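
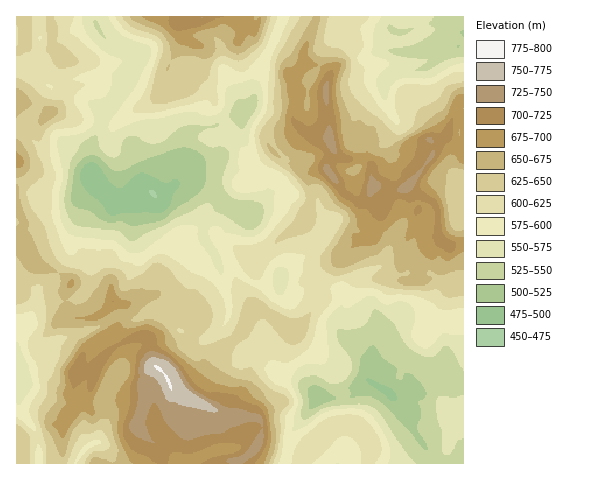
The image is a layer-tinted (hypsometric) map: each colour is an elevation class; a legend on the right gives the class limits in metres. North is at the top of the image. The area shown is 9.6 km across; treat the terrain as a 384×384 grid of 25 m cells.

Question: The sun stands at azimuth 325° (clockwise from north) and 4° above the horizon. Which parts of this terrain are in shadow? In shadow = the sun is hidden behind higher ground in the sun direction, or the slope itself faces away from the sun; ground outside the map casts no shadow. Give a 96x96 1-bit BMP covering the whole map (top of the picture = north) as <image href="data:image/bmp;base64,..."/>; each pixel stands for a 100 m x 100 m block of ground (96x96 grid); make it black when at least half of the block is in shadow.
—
<image width="96" height="96" href="data:image/bmp;base64,Qk2+BAAAAAAAAD4AAAAoAAAAYAAAAGAAAAABAAEAAAAAAIAEAAATCwAAEwsAAAIAAAAAAAAA////AAAAAAA8PgAB/gH/+PgHgAA8PwAg/4B/8PgHgAAYP4AA//gf8PADAAAYP+AAD/8f8AAAAAAYP/AAAf+P8AAAAAAAP/AAAP+H8AAAAAAAP/AAAAAH+AAAAAAAP/AAAAAH/AAAAAAAH/AYAC/3/AAAAAAAH/AYAP/n/gAAAAAADvAYA/AH/gAAAAAABnAIP8AD/gAAAAAAAPAIf4AA/4AAAAAAAPAAeAAAP+AAAAAAHPgAQAAAB/+AAAAADvgAAAAAD//AAADADvwAAAAAH//xAADABnwAAAAAH//wAABABn4AAAAAH/PwAAAAAD8AAAAAP/HgAAAAAD8AAAAAP/DgADwAAB8AAAAAP+DAAPwAAA8AAAYAH+AAAfwAAA8AAAwAH+AAA/wAAAeAAAQAH+gAA/gHAAHgAAAAH/+AAPgD8AB3gcAAH/+AAPgB/gAAA+AAD/8IAHAB/4AAAfAAB/8LACAA/+AAAPAYA/8HgABwP/nAAPg4Af4PkBDwAD/wABA8Af4f///wAB74AAAYAPw////wAA54AAAIAHx///9wBAR4AAAAADz//+cAHgAIAAAAAAn//+EAHgAAAAAAAAf//+AAHgYAAAABgA///+APDAYAAAADwB//f+APAAIAAAAPwB/wAGEfAAAAAAAP4A/4AAceAAAAAAAP4A/+AA8AAAAAAAAH4Af/EG8AAAAAAAAH8AP/AO8AAAAAAAAD8AB/gH8AAAAAAAAB8AB/gDcAAAAAAAAA4AB/gAcAAAAAAAAAAAAPwAAAAAAAAAAAAAADwAAAAAAAAAAAA4AD4AwAAAAAAAAAA4AD4B4AIAAAAAAAA4AD4h4AeAAAAAAAA4gD4x4A/AAAAAAAAZ4B454B/AwAAABwAA8h+Z8D/jwAAAD4AAcA/59n//wAAAH4AEIEfx9///wQAAH4AMAOf79///z8AAAAAeYOP/99//j8AAAAAe4ED/99//n8AAAAA+wAB/95//v4AAAAYcGAA//4f/P4AAAA4APEAf/wP/P45AABwA/EAf/wf/f//wABgA/AAP4g/+Af/4AAAAyAAH4B/+AP/4AAA4AAAD4D/8CH/4AAAY8AAD8D/8PB/4AAAA8AAB8H/8fh/4AAAA+AAA8H/8f//+AAAA+AAAcH/8f///AAAA+AAAcH/8P///8AAA+AAAcD84D///+AAA+AAAMB4AD////AAA+AAAMA4AAf///gAB+AAAOAADgH/9/wAB/AAAEAB7gD/9/4CB/AAAEAD7wA/4/4AB/gAAAAD7gAP7/4AB/gAAAAAggAD//8AB/gAAAAAAAAAf/8AB/CAAAAf4AAAP/+BB/HAAAAf/AAAP/+Bw+PwAAAP/AAAH/+Aw+H8AAAD+AAP///AAeAAADQAAAAP///AADgAADQAAAAH///AYDwAAAAAAA8H///g8D8HAAIAAB+GP3/g+A8PwAYAAH/D/z/gfAAB8AcAAH/H/xfgfAOAeAIYAD/P/5fgPAPAAAIOgB/P/wPgPAfAAAAHwB+A/wPgPA/BgAADwAOAPwHgGAfAAA="/>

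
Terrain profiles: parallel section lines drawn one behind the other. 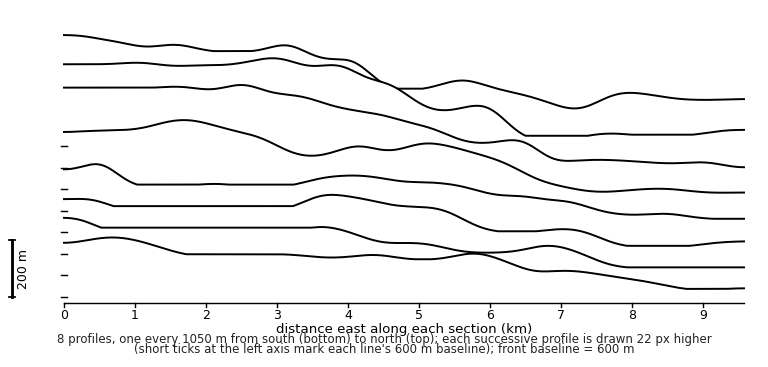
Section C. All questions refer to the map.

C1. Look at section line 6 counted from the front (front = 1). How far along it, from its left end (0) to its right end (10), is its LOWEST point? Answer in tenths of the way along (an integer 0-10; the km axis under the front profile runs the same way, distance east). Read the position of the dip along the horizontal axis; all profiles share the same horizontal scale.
10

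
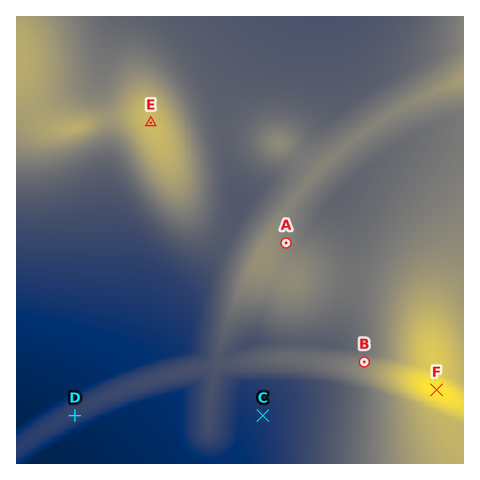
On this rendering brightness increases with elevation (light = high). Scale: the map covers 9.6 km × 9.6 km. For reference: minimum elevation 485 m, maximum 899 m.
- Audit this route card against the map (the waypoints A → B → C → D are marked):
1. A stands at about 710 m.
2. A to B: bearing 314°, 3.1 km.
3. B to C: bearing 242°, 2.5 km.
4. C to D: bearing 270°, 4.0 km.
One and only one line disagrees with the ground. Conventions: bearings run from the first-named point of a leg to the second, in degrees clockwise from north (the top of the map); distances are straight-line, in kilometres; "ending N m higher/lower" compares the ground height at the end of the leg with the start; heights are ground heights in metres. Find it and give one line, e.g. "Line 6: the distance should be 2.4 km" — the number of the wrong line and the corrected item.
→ Line 2: the bearing should be 147°.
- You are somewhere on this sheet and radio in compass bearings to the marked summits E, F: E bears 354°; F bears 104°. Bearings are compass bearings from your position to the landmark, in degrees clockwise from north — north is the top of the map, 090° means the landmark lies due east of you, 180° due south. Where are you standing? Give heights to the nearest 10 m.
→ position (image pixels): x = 172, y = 324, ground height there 540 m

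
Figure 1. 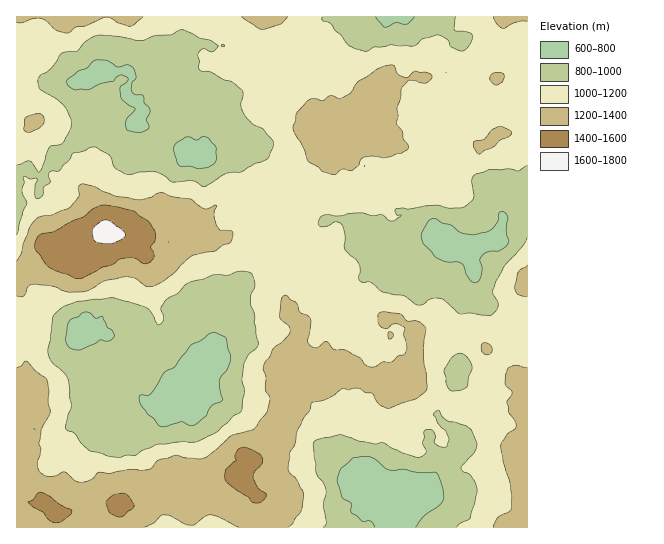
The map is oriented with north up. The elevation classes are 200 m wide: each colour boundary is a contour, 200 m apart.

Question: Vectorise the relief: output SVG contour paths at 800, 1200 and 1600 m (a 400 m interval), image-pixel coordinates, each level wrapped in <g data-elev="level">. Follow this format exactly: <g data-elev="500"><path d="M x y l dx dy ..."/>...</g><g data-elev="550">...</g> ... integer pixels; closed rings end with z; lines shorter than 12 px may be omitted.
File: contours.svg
<g data-elev="800"><path d="M375 527l-4-5-9-1-11-8 0-10-8-5-5-15-1-5 4-9 13-11 16-1 7 3 9 9 5 1 14-1 14 4 16-1 3 2 5 15 0 12-5 5-15 11-7 10"/><path d="M161 427l-14-13-5-7-3-6 1-6 10 0 14-22 11-7 16-21 10-4 10-8 4 0 10 4 1 2 5 19-4 11-8 12 3 20-11 5-5 10-12 9-4 1-9-4-14 4z"/><path d="M78 350l-8-2-4-6 1-16 3-5 15-9 5 1 5 5 7-2 5 11 6 4 1 6-4 4-9-1-7 4z"/><path d="M473 282l-6-7-3-9-3-3-4-1-12-1-10-4-12-14-2-6 1-4 7-12 5-3 8 5 9 2 7 6 5 3 10 1 13-3 8-5 4-6 1-8 4-1 5 6-2 12 3 11-1 2-3 4-6 4-10 1-7 3-2 4 2 8-1 10-3 5z"/><path d="M198 169l-8-3-9 0-4-4-3-15 3-4 9-6 4 0 7 3 5-3 5 0 9 10 1 11-3 5-7 5z"/><path d="M133 132l-6-2-1-8 1-4 8-9-13-10-2-9 1-4 7-5-1-4-6-2-8 7-12 2-15 6-13-1-6-4 1-6 10-8 9-3 8-8 12 0 11 7 8-2 5 1 3 4 2 7-1 2-3 3 0 9 2 3 9 2 1 7 5 4 1 4-4 8 3 7-1 3-6 3z"/><path d="M414 17l-7 7-12-1-10 4-9-10"/></g><g data-elev="1200"><path d="M144 527l10-4 8-8 8 1 15 8 8 1 12-8 5-2 8 2 21 10"/><path d="M288 527l5-3 8-13 3-17-7-14-9-10 2-17 5-10 3-13 7-13 4-6 2-8 15-4 17-11 6 2 9-2 7 4 6 1 8 11 8 4 31-10 8-7 1-4-4-30 3-28-7-7-4-1-8 0-8-7-14-2-6 1-1 2 0 7 4 6 5 1 5-4 3-1 9 3 0 8 3 14-2 5-7 2-6 6-9 0-8 5-4 0-5-2-6-7-12-7-14-2-7-7-3 0-7 6-6-2-4-5 4-18-1-5-11-7-4-9-5-3-3-3-3-1-3 6-2 16 10 9 1 6-8 10-9 7-3 8-6 6-1 6 3 8 0 13 4 9-3 14-13 16-23 7-14 13-14 9-17 0-11-3-17 5-9 10-19-1-20 4-11-1-7 7-9 3-8-1-10-9-10 4-6 0-6-1-4-5-2-8 4-12-2-7 2-13 9-19-2-8 1-12-1-9-2-4-12-8-7-8-2-1-4 5-4 1"/><path d="M527 368l-10-3-4 1-5 3-3 6 0 10 7 8-5 9 1 9 7 10 1 5-1 3-8 5-6 12 2 16 7 21 2 24-3 5-11 5-5 10"/><path d="M484 354l6 0 2-4-2-5-5-2-3 1-1 3 1 4z"/><path d="M388 338l2 1 4-4-4-3-2 1z"/><path d="M17 296l6 0 5-9 3-2 20 1 18 6 14 0 9-3 13-8 21-4 9 1 11 8 7 0 10-5 10-7 8-9 12-10 21-4 9-6 7-2 3-10-2-2-10 0-4-5-3-9 0-6 3-5-2-1-10 4-14-10-18-2-11-5-12 6-15 1-20-3-20-9-13-3-4 3 1 10-9 10-19 8-12 2-6 6-9 19-2 11-5 8"/><path d="M527 265l-9 8-3 14 3 7 9 2"/><path d="M330 174l5 0 8-5 10 1 6-5 2-6 4-2 6-1 15 2 15-4 6-4 2-4-5-7-2-8-6-8 2-8-1-8 4-9 0-9 8-9 17 3 5-4 0-4-5-3-11-1-9 7-8-4-4-8-8 0-8 3-19 12-9 13-8 4-4 0-7-3-8 6-10-3-7 4-10 12-3 16 8 13 8 19 9 5 4 4z"/><path d="M479 154l15-8 7-6 8-3 2-3 0-3-9-4-4 0-7 3-6 9-11 3 0 5z"/><path d="M25 131l5 1 9-4 5-6-1-7-5-1-12 3-2 12z"/><path d="M494 85l4 0 4-3 2-5 0-3-6-2-7 3-1 4z"/><path d="M17 22l5 1 11-4 8-1 5 3 11 9 10 3 8-6 11-1 19-9 5 1 8 5 12 3 4-1 9-8"/><path d="M241 17l21 13 19-6 7-7"/><path d="M493 17l4 7 6 5 15-7 9 0"/></g><g data-elev="1600"><path d="M103 243l11 0 9-5 2-4-4-5-11-8-4-1-4 1-8 6-2 6 2 8z"/></g>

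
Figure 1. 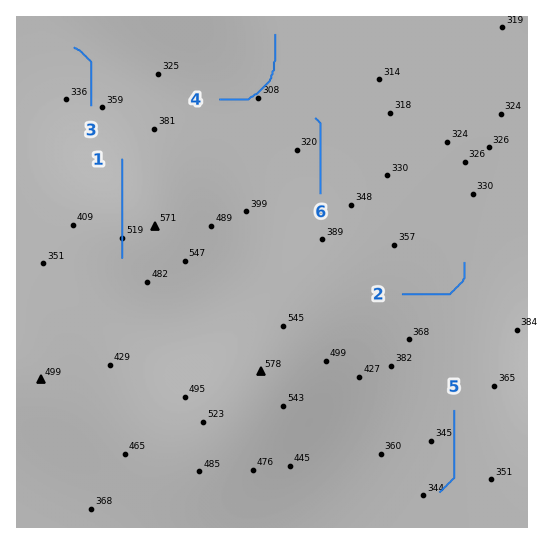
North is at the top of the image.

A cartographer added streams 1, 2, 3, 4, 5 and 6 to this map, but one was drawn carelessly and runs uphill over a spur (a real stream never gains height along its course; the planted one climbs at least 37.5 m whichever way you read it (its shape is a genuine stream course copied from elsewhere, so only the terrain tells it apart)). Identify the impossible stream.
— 1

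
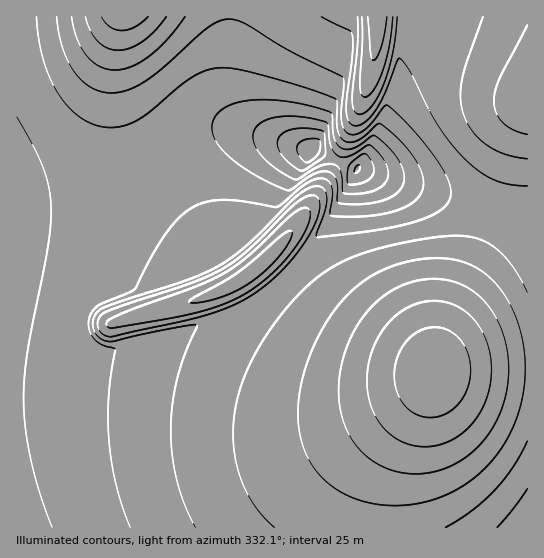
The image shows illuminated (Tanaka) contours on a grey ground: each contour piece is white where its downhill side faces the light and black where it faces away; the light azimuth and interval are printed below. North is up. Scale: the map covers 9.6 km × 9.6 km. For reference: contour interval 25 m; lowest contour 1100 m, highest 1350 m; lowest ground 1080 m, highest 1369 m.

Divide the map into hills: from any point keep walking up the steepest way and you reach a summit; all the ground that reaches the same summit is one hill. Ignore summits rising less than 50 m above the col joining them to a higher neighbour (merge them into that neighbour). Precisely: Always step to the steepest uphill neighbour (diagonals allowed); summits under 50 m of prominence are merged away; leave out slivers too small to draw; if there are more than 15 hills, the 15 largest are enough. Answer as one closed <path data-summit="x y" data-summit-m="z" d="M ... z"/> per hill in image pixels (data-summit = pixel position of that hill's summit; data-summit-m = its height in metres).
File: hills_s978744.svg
<path data-summit="434 371" data-summit-m="1369" d="M358 168l-27 50-38 49-35 32-31 17-37 13-81 23-93-14 1 190 511-1 0-301-22-10z"/><path data-summit="255 269" data-summit-m="1311" d="M239 131l-22 0-20 5-27 13-29 19-27 13-23 8-74 12-1 136 15 4 72 11 12-1 27-10 48-12 37-13 31-17 21-18 24-24 17-23 24-39 12-25-39-19-8 0-38-14z"/><path data-summit="125 17" data-summit-m="1315" d="M229 16l-212 0-1 185 59-8 32-9 34-16 38-24 31-12 29-1 31 6-27-14-7-8-7-12-4-18z"/><path data-summit="527 95" data-summit-m="1319" d="M527 16l-121 0-5 42-9 37-15 39-18 35 147 47 21 9z"/><path data-summit="377 17" data-summit-m="1341" d="M405 16l-175 0-5 69 3 14 5 12 10 12 22 12 44 16 8 0 40 18 20-35 15-39 11-45z"/>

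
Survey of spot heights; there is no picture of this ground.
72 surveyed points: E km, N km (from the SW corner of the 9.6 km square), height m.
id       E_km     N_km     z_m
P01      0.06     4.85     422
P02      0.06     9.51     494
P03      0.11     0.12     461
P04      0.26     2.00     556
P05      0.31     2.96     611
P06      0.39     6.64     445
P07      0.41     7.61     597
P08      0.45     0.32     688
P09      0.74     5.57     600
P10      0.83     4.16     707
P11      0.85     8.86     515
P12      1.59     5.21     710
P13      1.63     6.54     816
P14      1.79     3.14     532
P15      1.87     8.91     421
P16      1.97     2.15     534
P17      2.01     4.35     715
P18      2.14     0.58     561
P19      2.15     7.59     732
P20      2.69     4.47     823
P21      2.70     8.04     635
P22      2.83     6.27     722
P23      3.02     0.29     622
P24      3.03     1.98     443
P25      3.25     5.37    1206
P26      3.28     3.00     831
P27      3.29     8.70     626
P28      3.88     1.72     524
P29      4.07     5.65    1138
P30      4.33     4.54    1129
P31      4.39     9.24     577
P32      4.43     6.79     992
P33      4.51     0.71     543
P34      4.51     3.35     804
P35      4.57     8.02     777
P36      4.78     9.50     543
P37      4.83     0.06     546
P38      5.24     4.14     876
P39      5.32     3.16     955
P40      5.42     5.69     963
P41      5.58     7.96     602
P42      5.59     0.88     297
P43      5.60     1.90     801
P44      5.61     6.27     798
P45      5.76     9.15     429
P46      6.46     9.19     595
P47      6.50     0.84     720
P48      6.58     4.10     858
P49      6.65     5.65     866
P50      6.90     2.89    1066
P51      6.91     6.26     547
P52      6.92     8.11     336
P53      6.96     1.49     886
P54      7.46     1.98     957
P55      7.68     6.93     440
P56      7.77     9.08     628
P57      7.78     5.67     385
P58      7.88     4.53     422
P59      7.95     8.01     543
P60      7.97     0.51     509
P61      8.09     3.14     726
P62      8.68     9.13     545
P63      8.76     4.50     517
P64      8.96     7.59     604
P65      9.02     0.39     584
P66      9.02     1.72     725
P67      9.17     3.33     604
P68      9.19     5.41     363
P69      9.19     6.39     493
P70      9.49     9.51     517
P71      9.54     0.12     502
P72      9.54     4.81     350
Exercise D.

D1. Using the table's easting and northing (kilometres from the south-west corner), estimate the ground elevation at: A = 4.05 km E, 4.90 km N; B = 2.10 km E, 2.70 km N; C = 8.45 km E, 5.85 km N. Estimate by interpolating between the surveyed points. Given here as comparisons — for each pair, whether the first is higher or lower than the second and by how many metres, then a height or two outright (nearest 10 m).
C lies lower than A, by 660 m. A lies higher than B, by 540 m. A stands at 1030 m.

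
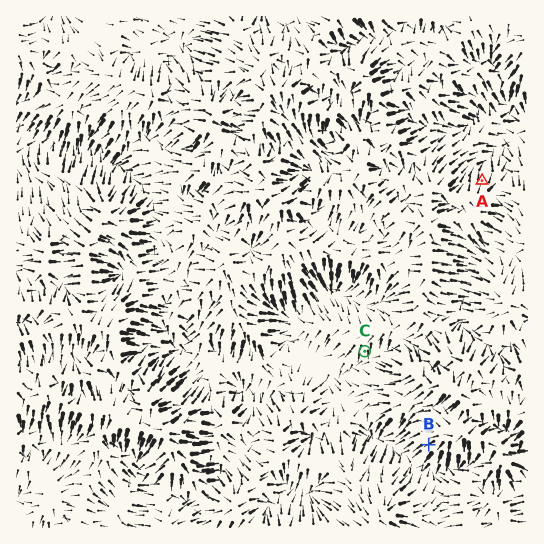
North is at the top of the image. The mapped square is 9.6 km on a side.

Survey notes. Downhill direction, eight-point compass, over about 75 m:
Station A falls N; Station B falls SW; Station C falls S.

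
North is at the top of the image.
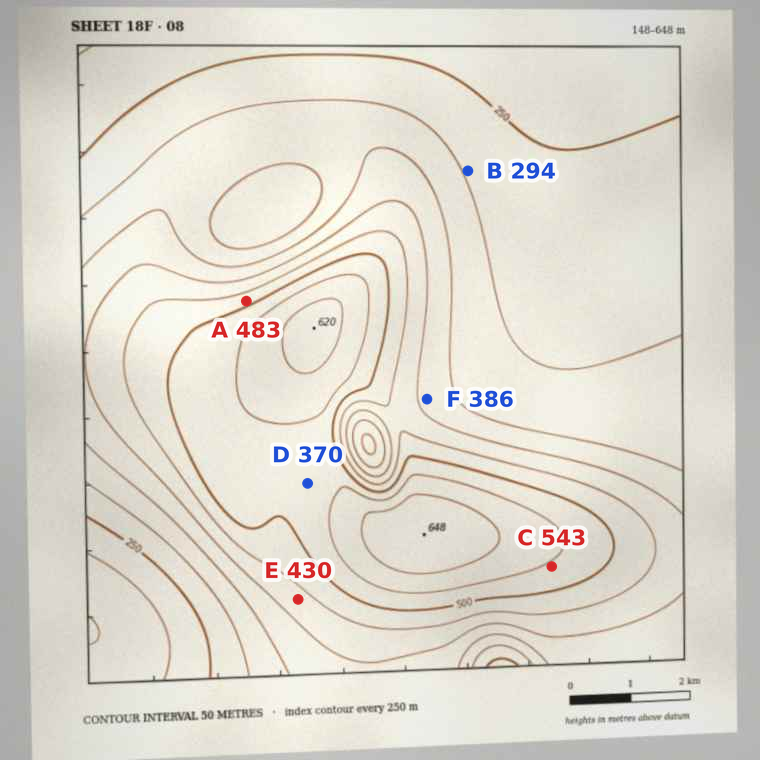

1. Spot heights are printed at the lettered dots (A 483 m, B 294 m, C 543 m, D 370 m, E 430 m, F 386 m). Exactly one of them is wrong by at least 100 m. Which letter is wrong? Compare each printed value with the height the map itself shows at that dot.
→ D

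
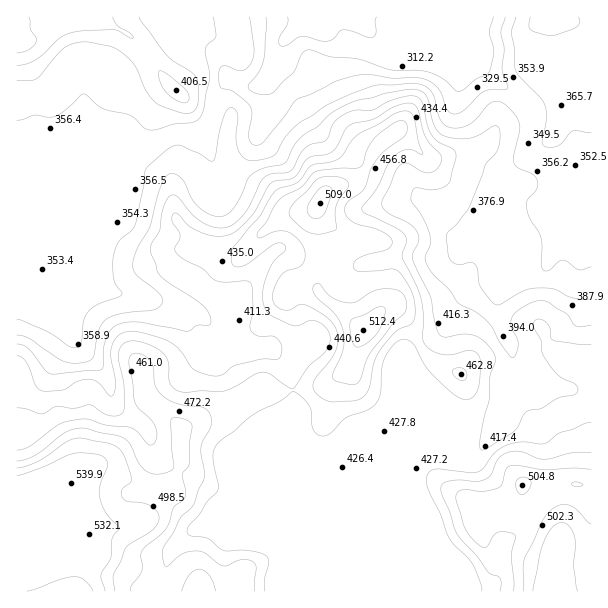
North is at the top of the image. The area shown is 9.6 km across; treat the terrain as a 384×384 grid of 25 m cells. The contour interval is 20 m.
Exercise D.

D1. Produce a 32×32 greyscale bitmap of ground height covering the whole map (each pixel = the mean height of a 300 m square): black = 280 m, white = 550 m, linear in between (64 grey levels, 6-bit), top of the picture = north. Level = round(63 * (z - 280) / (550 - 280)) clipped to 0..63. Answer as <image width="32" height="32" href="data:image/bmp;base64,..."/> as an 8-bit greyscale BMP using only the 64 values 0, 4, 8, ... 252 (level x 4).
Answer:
<image width="32" height="32" href="data:image/bmp;base64,Qk02CAAAAAAAADYEAAAoAAAAIAAAACAAAAABAAgAAAAAAAAEAAATCwAAEwsAAAABAAAAAAAAAAAAAAEBAQACAgIAAwMDAAQEBAAFBQUABgYGAAcHBwAICAgACQkJAAoKCgALCwsADAwMAA0NDQAODg4ADw8PABAQEAAREREAEhISABMTEwAUFBQAFRUVABYWFgAXFxcAGBgYABkZGQAaGhoAGxsbABwcHAAdHR0AHh4eAB8fHwAgICAAISEhACIiIgAjIyMAJCQkACUlJQAmJiYAJycnACgoKAApKSkAKioqACsrKwAsLCwALS0tAC4uLgAvLy8AMDAwADExMQAyMjIAMzMzADQ0NAA1NTUANjY2ADc3NwA4ODgAOTk5ADo6OgA7OzsAPDw8AD09PQA+Pj4APz8/AEBAQABBQUEAQkJCAENDQwBEREQARUVFAEZGRgBHR0cASEhIAElJSQBKSkoAS0tLAExMTABNTU0ATk5OAE9PTwBQUFAAUVFRAFJSUgBTU1MAVFRUAFVVVQBWVlYAV1dXAFhYWABZWVkAWlpaAFtbWwBcXFwAXV1dAF5eXgBfX18AYGBgAGFhYQBiYmIAY2NjAGRkZABlZWUAZmZmAGdnZwBoaGgAaWlpAGpqagBra2sAbGxsAG1tbQBubm4Ab29vAHBwcABxcXEAcnJyAHNzcwB0dHQAdXV1AHZ2dgB3d3cAeHh4AHl5eQB6enoAe3t7AHx8fAB9fX0Afn5+AH9/fwCAgIAAgYGBAIKCggCDg4MAhISEAIWFhQCGhoYAh4eHAIiIiACJiYkAioqKAIuLiwCMjIwAjY2NAI6OjgCPj48AkJCQAJGRkQCSkpIAk5OTAJSUlACVlZUAlpaWAJeXlwCYmJgAmZmZAJqamgCbm5sAnJycAJ2dnQCenp4An5+fAKCgoAChoaEAoqKiAKOjowCkpKQApaWlAKampgCnp6cAqKioAKmpqQCqqqoAq6urAKysrACtra0Arq6uAK+vrwCwsLAAsbGxALKysgCzs7MAtLS0ALW1tQC2trYAt7e3ALi4uAC5ubkAurq6ALu7uwC8vLwAvb29AL6+vgC/v78AwMDAAMHBwQDCwsIAw8PDAMTExADFxcUAxsbGAMfHxwDIyMgAycnJAMrKygDLy8sAzMzMAM3NzQDOzs4Az8/PANDQ0ADR0dEA0tLSANPT0wDU1NQA1dXVANbW1gDX19cA2NjYANnZ2QDa2toA29vbANzc3ADd3d0A3t7eAN/f3wDg4OAA4eHhAOLi4gDj4+MA5OTkAOXl5QDm5uYA5+fnAOjo6ADp6ekA6urqAOvr6wDs7OwA7e3tAO7u7gDv7+8A8PDwAPHx8QDy8vIA8/PzAPT09AD19fUA9vb2APf39wD4+PgA+fn5APr6+gD7+/sA/Pz8AP39/QD+/v4A////APDw9PTozLywsLzAtLSgjIiIiIiIiIiIjIyQpLjY7Ojc6Ojs7OjUwLSotLSorKCMiIiIiIiIiIiIiJysuNTs6Njs7Ojo6NzIuKSgoJSQkIyIiIiIiIiIiIiYsLi4zOjs2PDw7Ozo4NzQtJiQiIiIiIiIiIiIiIiIkKzAwLzE2OTU7Ozs7OTY1NDAqJSMiIiIiIiIiIiIiIiYtMjIxMTM1Mzs8PDs5NDMyMS4oJCIiIiIiIiIiIiIjKS4vMDIzMTMzODs7PDo2My8vLikkIiIiIiIiIiIiIiQnJycrMDIwMTEuMjc5ODYwLC4vKSQiIiIiIiIiIiIiIiMiIiYsKyorKykrMDMyMCwqLi8qJSQiIiIkJCIiIiIiIyMiICMkJScoJycpKyooKSouLiwoJiMiIiYnJCMjIiIiIyIfHyEiJCUkJCQlJCMpLCspKSgoJyUkJyopJyQjIiIkJCAeICAhIiIgHyEhISorJiQkJCYoJyUqLS4rJCIjJSgmHxwdHyAhIRwaGhsiKyolIR8gISMiIycsMS0lIiQnKSchHR4gIiEdGBQTGSIoJiMfHh4eHyAiIygxMSgkJSQkJCAcHyEiIRUTEhIXHiAfHRwcHR8hIiQjJzI1MCkmISAgHBwfIR8dEhEREhQXGBgZGhwdHyMnKSgtMTMzLycfHRwZGx4fHBoSERESEhMUFhkcHh4eJCssLi4tLzAuJR4bGRYXGRoYFhERERISExYaHB4gIiIjKSstLSsrLCohHBkYFRUVFBQTERERERITFxweISMkJiUmKSstKyopJR4ZFxcVFRQSEhIRERERERIVGx8iIiImKScpLS0uLSsmHxkWFRUVFBIREhERERERERMYHyAcGh8nLC4yMCspJiIdGRcWFRQTEhEREREREREREhYdGxYWGSEqLzQyKiUgHRwaGRcVFBMSERARERERERESFBkXFBQXHSQoMDIuKSIdHBwbGBUUExIREBERERERERITFhUUFBUXGh4nKioqJiAhIBsYFhQSERERERERERERERETExIUEhATGR4hJioqJSUgGxkYFBESEhISEhERERESEhIREBMRDRAUGB0iJioqIhgVFhgVERMTExMTExISEhMVFhYSEhEMDBATGB0eIicfEw8SFRQQExQUFBUUExMVFhcbHBMQDgoKDQ8RFBcZHBoQCw0REBETFRYYFxUTFBYXGhwZFA0MCQgLDQ4ODw8PDwoICQsQExQVFh0aFhQVFxgbGBYTEBALBggMCwoJBwcHBgYHChEVFRUVIR8aFxgZGxkVFRMSEQwGBgYGBgUFBgYHBwcKEhYWFhYhHx4dHRwaFhMUFBIQDAcDAgMEBAUGBggHBgoSFxkZFw="/>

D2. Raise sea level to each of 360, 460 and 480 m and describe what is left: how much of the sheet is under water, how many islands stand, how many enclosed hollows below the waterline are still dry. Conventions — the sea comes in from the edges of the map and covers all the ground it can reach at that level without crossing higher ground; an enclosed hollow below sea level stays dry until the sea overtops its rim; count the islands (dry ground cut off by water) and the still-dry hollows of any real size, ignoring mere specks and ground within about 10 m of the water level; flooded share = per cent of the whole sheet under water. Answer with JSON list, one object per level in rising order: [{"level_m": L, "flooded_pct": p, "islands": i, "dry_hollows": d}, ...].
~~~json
[{"level_m": 360, "flooded_pct": 20, "islands": 0, "dry_hollows": 0}, {"level_m": 460, "flooded_pct": 79, "islands": 1, "dry_hollows": 0}, {"level_m": 480, "flooded_pct": 88, "islands": 2, "dry_hollows": 0}]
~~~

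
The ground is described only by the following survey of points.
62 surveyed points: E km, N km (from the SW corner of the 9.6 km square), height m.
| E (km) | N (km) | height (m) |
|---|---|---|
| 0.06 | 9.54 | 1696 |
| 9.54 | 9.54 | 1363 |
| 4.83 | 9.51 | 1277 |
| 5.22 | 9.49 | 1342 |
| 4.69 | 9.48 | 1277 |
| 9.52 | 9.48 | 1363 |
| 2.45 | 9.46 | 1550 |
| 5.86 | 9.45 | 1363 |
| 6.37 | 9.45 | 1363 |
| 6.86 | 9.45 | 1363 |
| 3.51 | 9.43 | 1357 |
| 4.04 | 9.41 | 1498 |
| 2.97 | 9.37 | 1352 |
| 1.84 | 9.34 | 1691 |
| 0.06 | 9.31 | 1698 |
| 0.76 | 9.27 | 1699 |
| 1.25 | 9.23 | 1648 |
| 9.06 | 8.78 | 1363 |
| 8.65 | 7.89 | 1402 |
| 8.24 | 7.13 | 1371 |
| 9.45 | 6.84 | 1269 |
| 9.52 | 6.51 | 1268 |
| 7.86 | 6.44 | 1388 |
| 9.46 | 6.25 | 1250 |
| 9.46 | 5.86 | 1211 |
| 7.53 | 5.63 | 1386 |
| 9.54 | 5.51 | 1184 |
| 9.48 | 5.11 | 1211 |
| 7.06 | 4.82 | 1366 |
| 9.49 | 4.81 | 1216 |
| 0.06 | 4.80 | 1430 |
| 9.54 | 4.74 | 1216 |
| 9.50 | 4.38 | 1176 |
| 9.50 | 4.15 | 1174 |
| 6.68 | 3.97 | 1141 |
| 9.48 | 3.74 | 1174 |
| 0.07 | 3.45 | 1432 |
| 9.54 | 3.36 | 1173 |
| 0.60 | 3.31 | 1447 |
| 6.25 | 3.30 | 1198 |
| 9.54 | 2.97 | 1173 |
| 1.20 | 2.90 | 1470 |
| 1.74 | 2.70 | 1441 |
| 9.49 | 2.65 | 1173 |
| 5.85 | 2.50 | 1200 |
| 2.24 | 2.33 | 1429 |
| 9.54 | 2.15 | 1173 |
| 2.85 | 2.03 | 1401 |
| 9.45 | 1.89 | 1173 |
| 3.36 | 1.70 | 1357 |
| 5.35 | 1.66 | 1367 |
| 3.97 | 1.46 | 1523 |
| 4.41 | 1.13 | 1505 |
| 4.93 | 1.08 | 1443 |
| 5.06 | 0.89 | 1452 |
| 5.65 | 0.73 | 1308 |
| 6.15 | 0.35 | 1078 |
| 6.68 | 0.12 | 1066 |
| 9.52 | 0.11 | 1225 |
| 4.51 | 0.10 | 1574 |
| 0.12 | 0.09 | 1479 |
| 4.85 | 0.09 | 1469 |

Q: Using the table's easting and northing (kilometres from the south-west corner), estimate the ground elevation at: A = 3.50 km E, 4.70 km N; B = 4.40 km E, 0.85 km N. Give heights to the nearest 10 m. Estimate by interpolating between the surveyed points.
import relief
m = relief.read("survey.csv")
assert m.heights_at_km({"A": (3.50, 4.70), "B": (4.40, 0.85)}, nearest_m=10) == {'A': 1430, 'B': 1530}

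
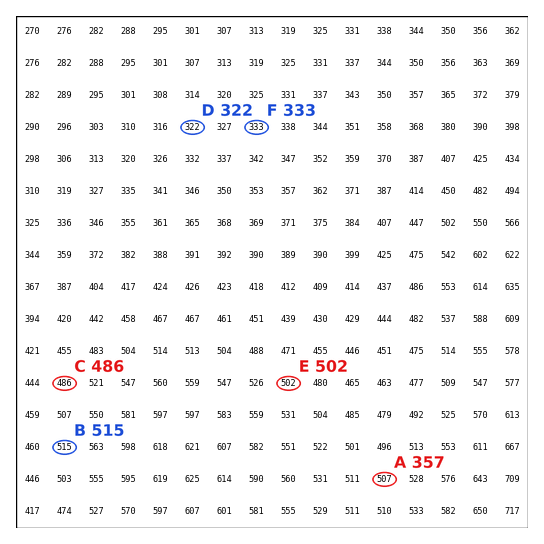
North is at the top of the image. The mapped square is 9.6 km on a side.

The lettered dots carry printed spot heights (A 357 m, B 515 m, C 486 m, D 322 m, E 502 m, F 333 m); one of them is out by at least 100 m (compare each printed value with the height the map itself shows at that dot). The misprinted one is A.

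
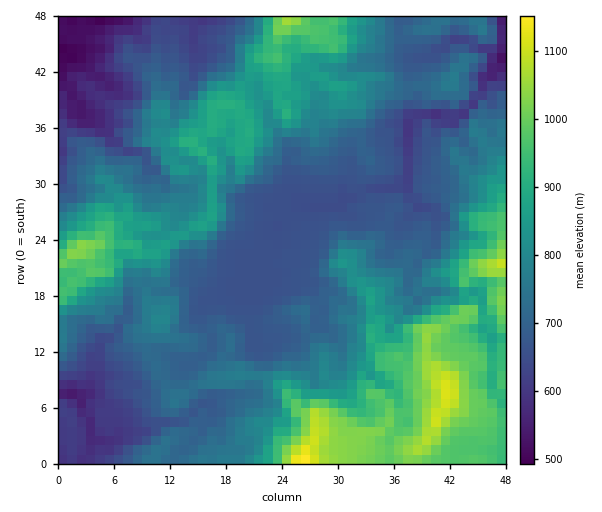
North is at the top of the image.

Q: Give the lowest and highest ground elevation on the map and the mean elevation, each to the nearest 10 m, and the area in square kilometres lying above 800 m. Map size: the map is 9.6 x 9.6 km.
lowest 480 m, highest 1170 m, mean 770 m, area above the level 31.6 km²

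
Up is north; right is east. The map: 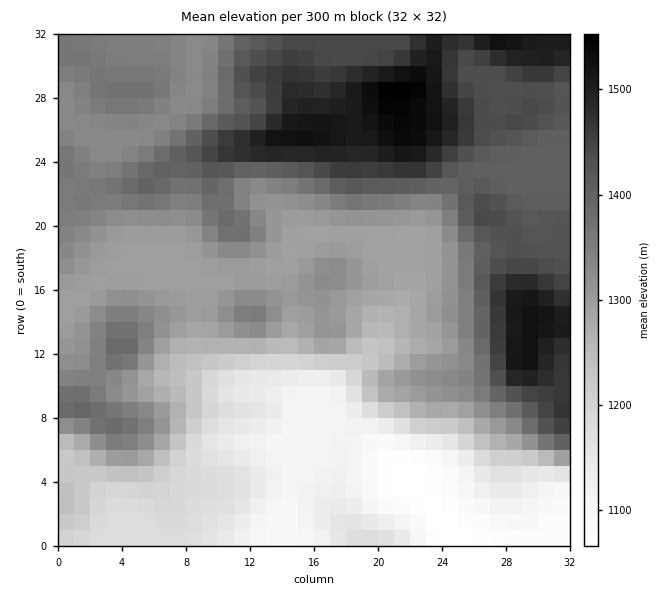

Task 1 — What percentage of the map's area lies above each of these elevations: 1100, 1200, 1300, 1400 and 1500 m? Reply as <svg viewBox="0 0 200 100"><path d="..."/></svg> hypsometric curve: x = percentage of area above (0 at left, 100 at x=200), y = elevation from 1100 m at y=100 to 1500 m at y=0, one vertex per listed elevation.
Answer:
<svg viewBox="0 0 200 100"><path d="M189 100l-34-25-38-25-60-25-44-25"/></svg>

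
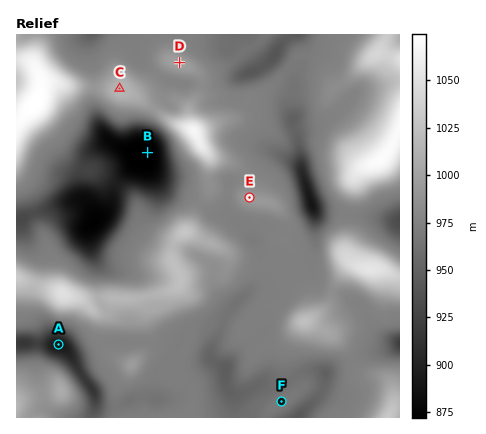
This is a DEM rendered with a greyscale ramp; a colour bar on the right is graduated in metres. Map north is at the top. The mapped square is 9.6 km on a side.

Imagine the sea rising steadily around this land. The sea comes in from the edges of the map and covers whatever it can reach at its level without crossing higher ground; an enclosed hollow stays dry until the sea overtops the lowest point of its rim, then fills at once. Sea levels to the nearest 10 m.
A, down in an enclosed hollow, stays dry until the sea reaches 920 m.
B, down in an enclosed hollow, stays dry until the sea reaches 930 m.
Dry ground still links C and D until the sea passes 980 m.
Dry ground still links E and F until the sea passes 960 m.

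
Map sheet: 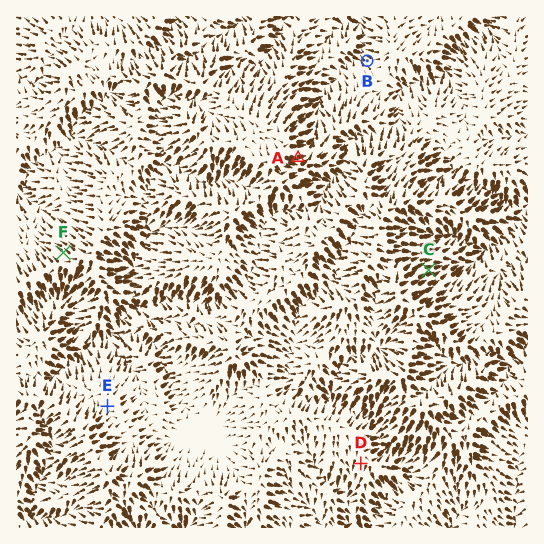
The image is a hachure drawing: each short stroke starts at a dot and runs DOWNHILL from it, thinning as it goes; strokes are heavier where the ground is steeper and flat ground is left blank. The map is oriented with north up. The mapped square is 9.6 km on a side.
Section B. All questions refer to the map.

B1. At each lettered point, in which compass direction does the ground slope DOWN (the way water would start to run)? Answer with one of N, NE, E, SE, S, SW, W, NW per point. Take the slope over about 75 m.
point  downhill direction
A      E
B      NW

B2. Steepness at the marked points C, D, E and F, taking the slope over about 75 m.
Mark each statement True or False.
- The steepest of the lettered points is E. False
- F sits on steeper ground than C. True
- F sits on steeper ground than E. True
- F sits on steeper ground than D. True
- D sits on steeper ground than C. False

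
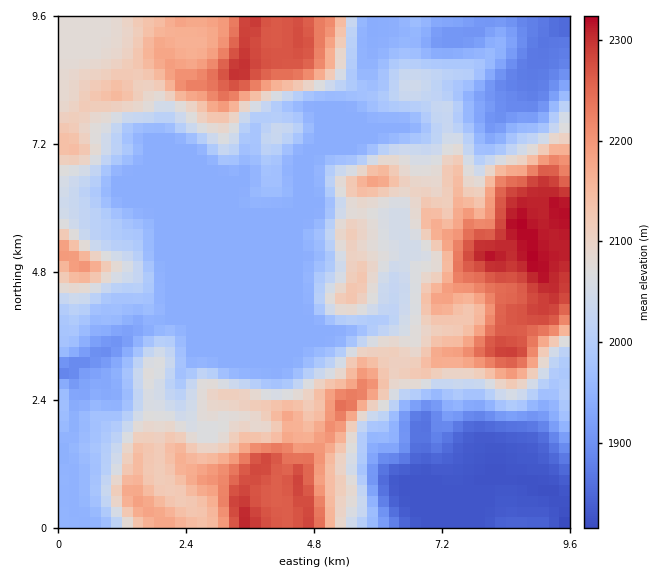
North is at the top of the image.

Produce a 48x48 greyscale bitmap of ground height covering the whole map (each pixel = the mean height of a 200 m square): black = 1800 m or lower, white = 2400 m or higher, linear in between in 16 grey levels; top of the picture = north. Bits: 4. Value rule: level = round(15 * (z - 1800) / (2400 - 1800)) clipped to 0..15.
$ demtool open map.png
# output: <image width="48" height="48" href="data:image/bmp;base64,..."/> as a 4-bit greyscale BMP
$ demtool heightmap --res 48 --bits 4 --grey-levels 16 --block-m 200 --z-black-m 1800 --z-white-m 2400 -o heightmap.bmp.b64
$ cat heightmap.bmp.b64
<image width="48" height="48" href="data:image/bmp;base64,Qk32BAAAAAAAAHYAAAAoAAAAMAAAADAAAAABAAQAAAAAAIAEAAATCwAAEwsAABAAAAAAAAAAAAAAABEREQAiIiIAMzMzAERERABVVVUAZmZmAHd3dwCIiIgAmZmZAKqqqgC7u7sAzMzMAN3d3QDu7u4A////AERERXiZmZiazczMzLl2VDIREREREREREEREVompmIiazczMzLl3ZDEREREREREREUREZ5qZiIibzMzMzLmHZCEREREREREREURFaJmYiJmrzMy8zKmHYyEREREREREREUREZ5mIiZqqvMy8y6mHUxEREREREREREUREVomIiZqqvMzLy6l2UyEREREREREREUREVomImZmZq8zLu6mGUyIhEREREREREkRFVniImYh4mqu7qqmHVDMhEhERERERIkREVXiIiHd3iIiZmaqXVEQyIiERERERI0REVWd3d2d3d3eJmZqoZVQyIiIRESIiNERERFZ3dmd3d3iZmJq5dlQyIjMiIzMzRENEREZmZmd3iIiJiIq7mHVDM0QzRFVDRUM0M0ZmZWd4iHdneJq7uoZVREVEVmZURTMzNEZ2VWd2ZlVFZ4iauod3dmZmd4dlVSIzNEZ3ZFVURERERWZ5qYiIiHd4iamGVTIjM0VnZERERERERFVomYiImZmqu7unVUMyIzRmZERERERERERWiIiHiaqrzMyoZURDMzRFVERERERERERFZnd3iJmbzMy5h1VEMzNERERERERERERERVZneIiavMy7qVVURENERERERERERERVVVVniIiJq8zMylVURERERERERERERFZ3dmVniZmJq8zMy2ZlVEVERERERERERFeIh2Zniqmau7zMzHd3ZVVURERERERERFZ4h2Zniaqru7zN3ImYdmZURERERERERFVoh2ZneJu7zMzd3Jqph2ZUREREREREREVoh3Znd5vM3c3d3aqYdmVEREREREREREVod3ZmZ5vN3d3d3ah2VVVEREREREREREV4d3ZmeKvM3d3d3YdlVVVEREREREREREZ4d3Zniaq8zN3d3XZlVUREREREREREREV4d2ZnmZm6rN3d3WZlVERERERERERERERnd2ZnmYmprN3d3WZVRERERERERERERERnd3d3iImYrN3d3WZVREREREREREREREV4mIh4h4mIq8zd3GZlREREREREREREREV4mpiHd4l3m7vMy3dmVEREREREREREREVmeZh3d4h2eZm8u4h2VUREREREREVUREREVnd2Z4hlZ3iaqomHZVRERERWVFVURERERFZmZndkRVZ4mYiHZUREREVnZVZlVERERERFVWZUNEVWeIh3dlRERWd3dVVmVERERERERWVDM0RFZ4iHdmZlVniIdlVVVEREREREVmVDMjMzVniIiHd2Z3ial2ZURERERFVVVmVDMiIjRXeImYh3iZqrupdmVURERFVmZVVDMiIiNHeIiYiImru7y7qZh3ZVRFVmZVVDMiIiI3d4iIiJqqq8zMu7uphlREVmZVVUMyIiI3d3eIiZqpqrzMzMy6l1REVVVVVVQyIiInd3d4iZmZmrzMzMzLl1REREQzRERDIiInd3d3iZmZmavMzMzLqFREREMzMzRDIiInd3d3iJmZmavMzMzLqFQ0REQzMzMzIiEXd3d4iJmpmqvMzMzLqWQ0REQzMzMzIiEQ=="/>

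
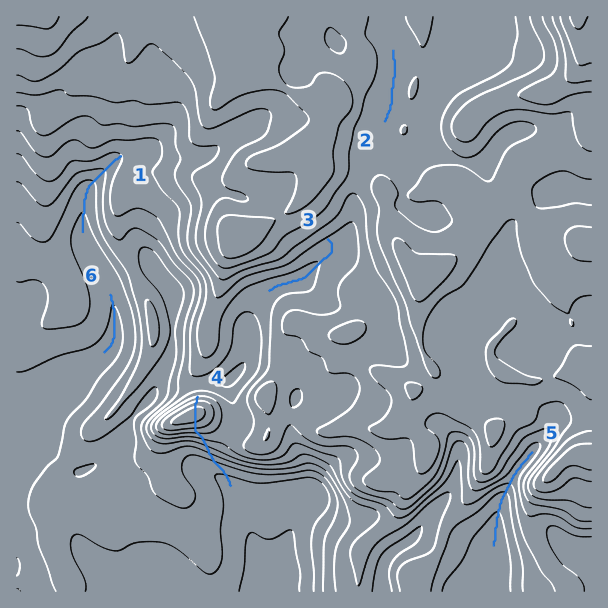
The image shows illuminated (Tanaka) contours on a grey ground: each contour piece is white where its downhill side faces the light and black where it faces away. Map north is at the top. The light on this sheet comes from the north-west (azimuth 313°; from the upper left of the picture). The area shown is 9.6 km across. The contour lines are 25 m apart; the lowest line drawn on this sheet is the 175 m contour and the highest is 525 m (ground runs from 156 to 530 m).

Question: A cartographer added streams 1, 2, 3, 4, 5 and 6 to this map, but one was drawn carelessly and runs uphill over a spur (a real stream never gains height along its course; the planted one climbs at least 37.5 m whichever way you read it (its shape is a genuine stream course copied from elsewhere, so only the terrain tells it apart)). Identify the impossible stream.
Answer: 4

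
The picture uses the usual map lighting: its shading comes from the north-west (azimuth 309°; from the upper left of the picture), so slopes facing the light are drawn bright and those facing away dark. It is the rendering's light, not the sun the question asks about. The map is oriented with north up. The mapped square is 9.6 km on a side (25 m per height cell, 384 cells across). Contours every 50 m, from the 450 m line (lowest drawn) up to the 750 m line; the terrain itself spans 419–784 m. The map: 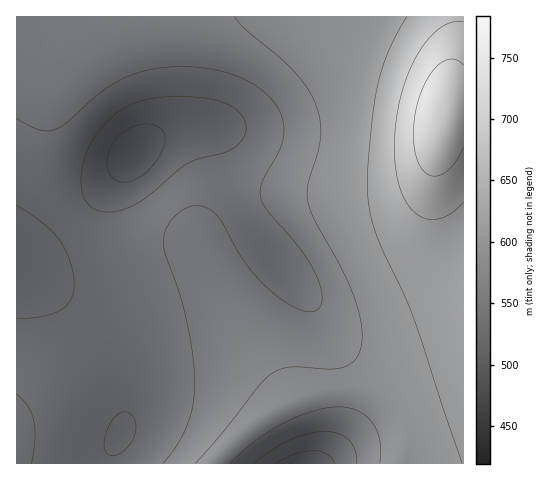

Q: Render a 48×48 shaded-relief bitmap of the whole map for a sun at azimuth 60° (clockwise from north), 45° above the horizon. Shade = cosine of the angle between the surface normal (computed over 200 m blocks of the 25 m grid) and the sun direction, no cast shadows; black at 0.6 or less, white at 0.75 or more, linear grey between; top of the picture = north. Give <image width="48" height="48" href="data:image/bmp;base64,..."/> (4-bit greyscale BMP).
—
<image width="48" height="48" href="data:image/bmp;base64,Qk32BAAAAAAAAHYAAAAoAAAAMAAAADAAAAABAAQAAAAAAIAEAAATCwAAEwsAABAAAAAAAAAAAAAAABEREQAiIiIAMzMzAERERABVVVUAZmZmAHd3dwCIiIgAmZmZAKqqqgC7u7sAzMzMAN3d3QDu7u4A////AN3d3dzLuqmIiImrzdy6mHZUMzRWiZmZmc3d3dzMuqmYiIiau8u6mHZlRERWiZmZmd3d3dzMu6mYiIiJq7u6qYdlVEVWeZmZmd3d3dzMuqmYiIiJmqu6qYd2VVVniZmZmd3d3dzMuqmYiIiJmaq7qpiHZmZniZmZmd3d3czMuqmYiIiImaqruqmYh3d4mZmZmd3d3czLuqmYiIiImaqru7qpmYiJmZmZmd3d3MzLuqmYiIiImaqru7u7qqqZmZmZmd3czMzLuqmYiIiImZqru7u7u6qpmZmZmdzMzMzLuqmYiIiImaqru7zMu7qZmZmZmczMzMy7uqmZiIiJmaqru8zMu6qZmJmZmczMzMu7qqmZiIiJmaq7vMzMuqmYiImZmczMzLu7qqmZiIiZmqq7zMzMupiIiImZmczMy7u6qpmZiImZmqu8zd3LqYiIiImZmczLu7uqqpmZmZmZqqvM3d3LmHd3iImZmcu7u7qqqZmZmZmZqrvN3u25h3d3iImZmbu7u6qqqZmZmZmaq7ze7tyodmZ3iJmZmbu7qqqqmZmZmZmaq83e/tuGZWZ3iJmZmbuqqqqZmZmZmZmqu83v/rllVWd4iJmZmqqqqqmZmZmZmZqrvN7/7JZURWd4iJmZqqqqqZmZmZmZmZqrzN7+2nVEVmd4iJmaqqqpmZmZmZmZmaq7ze7tuFREVneIiJmaqqmZmZmZmZmZmaq8ze7blkNFZ3eIiImaqpmZmZmqmZmZmqu83e3JdURWZ3iIiImaqpmZmaqqqpmZqqvM3dyoZEVWd4iHd4iaq5mZmqu7uqqZqrvM3cuXVVZneIiHd3iaq5mZqrzMy6qqqrvMzLqGZmZ3iIh3Zniau5mZq83d3LqpqrzMy6mHZneIiIh2Zmeau5maq97u7bqZqrzMy6mHd3iIiYh2VWeKvJmavN7//bqZmrzMy6mIiIiImYh2VVeKvJmavO///sqYmrzMy6mYiIiJmYhlRFaKzJmavO///sqIirzMy6mYiIiJmYdlREaKzZmavO///bmHiavMu6mYiIiImIdlM0aKzZmqvN//7bl3iavLuqmIiIiIiIdkM0aKzZmqvN7u7Kh3iau7qpiHd3eIiIdkM0aKzZmqvM3t26h3eJqqqYh3d3d4iIdkM0aKzZmqu8zdy5h3eJmpmHdmZmd4iIdlM0aKzZqqq7zMupiHiImYh3ZmZmd4iIh1Q0aKzaqqq7vLupmIiIiIdmZVVmd4iIh2Q0aKzaqqq7u7uqmIiIh3ZmVVZmd4iZh2VEaKzaqqqru7uqmYiId3ZmVWZneImZmHVFaKzaqqqru7uqmZiId3ZmZmd3iJmZmHZVaKzaqqqqu7qqqZmIh3d3d3eIiZmamYdmaKzaqqqqqqqqqZmYiId3d4iJmZqqqYd2eKzaqqqqqqqqqpmZiIiIiImZmaqqqph3eKzaqqqqqqqqqqmZmZmZmZmZqqqqqpmIiazaqqqqqqqqqqqpmZmZmZqqqqqqqqmYiazKqqqqqqqqqqqqmZmZqqqqqqqqqqqZmazA=="/>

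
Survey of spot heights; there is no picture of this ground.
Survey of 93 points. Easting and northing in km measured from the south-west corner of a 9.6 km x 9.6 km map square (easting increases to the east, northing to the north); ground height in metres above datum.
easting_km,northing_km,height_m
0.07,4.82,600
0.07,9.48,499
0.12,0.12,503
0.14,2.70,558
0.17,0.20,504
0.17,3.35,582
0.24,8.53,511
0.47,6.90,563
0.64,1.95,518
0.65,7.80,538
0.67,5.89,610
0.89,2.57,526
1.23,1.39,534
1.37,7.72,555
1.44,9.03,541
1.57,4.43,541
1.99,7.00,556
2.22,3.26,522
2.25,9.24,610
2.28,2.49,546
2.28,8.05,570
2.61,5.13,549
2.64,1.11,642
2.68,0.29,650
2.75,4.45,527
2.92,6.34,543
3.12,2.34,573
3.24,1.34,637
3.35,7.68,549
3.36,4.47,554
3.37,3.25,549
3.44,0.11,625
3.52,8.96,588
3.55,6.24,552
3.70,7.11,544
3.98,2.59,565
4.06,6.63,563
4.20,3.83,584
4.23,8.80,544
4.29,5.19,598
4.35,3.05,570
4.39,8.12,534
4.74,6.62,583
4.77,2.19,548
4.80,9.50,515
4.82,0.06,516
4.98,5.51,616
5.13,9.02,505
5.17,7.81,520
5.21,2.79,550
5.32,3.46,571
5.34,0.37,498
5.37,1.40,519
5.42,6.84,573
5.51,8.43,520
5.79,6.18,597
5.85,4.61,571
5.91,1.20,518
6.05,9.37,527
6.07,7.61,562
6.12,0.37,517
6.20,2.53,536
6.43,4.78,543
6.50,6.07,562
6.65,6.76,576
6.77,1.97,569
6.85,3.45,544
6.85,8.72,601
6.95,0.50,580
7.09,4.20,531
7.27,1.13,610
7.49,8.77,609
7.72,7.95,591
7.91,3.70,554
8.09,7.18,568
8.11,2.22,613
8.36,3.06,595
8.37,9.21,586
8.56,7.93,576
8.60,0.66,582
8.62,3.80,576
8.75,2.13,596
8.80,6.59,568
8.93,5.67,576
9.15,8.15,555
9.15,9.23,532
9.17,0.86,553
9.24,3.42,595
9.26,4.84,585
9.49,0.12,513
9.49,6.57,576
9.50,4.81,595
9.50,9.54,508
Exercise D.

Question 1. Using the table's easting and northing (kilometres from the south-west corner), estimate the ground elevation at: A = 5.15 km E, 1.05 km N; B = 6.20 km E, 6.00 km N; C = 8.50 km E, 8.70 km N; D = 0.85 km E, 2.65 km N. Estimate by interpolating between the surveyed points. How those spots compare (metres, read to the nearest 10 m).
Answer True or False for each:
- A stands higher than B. False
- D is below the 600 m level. True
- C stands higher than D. True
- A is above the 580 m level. False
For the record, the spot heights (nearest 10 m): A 520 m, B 580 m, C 580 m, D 530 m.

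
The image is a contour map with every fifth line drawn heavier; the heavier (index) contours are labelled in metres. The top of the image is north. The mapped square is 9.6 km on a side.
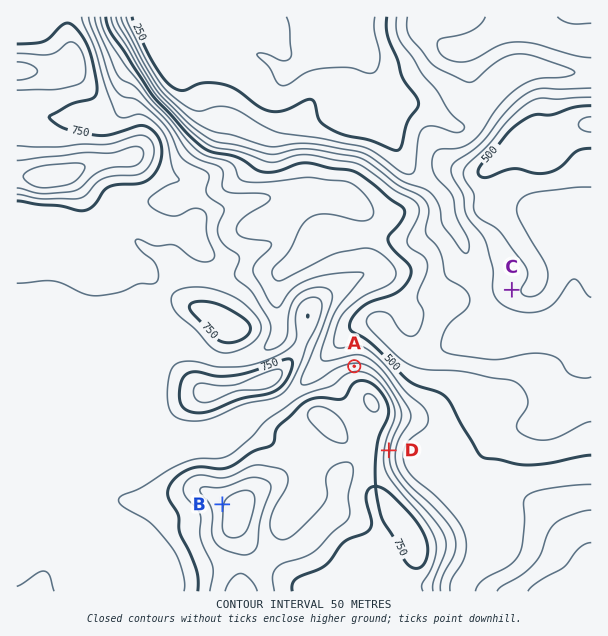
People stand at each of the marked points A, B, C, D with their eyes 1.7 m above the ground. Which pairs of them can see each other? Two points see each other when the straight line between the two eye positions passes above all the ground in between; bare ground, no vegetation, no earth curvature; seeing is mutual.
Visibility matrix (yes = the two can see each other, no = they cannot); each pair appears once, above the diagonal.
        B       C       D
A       no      yes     no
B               no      no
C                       yes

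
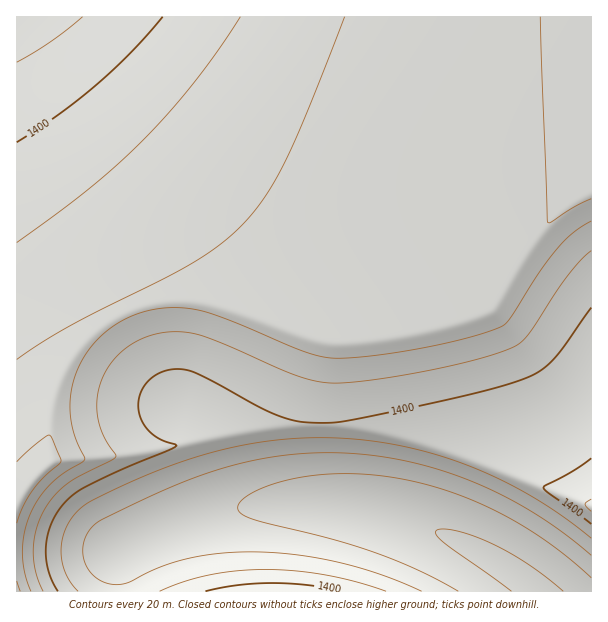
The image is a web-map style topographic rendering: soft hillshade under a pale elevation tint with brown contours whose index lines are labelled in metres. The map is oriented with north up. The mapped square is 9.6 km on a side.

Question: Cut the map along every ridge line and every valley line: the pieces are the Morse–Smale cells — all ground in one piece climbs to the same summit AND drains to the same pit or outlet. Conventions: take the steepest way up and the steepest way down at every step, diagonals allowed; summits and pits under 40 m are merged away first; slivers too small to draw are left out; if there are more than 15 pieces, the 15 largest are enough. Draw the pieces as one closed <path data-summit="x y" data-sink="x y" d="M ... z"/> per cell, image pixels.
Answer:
<path data-summit="17 504" data-sink="17 17" d="M591 16l-574 0-1 485 3-1 13-21 18-17-1-48 7-28 12-24 8-11 23-23 27-16 35-11 42 0 30 7 78 29 21 5 13 0 71-11 36-9 37-14 9-9 22-41 24-33 17-17 31-19z"/><path data-summit="17 504" data-sink="537 591" d="M591 190l-18 9-29 26-24 33-22 41-9 9-37 14-68 15-52 5-21-5-89-31-19-5-29-1-21 2-19 6-29 16-29 27-15 24-9 24-3 15 1 48-18 17-16 24 0 88 100 1 0-41 24-13 33-14 48-13 40-6 47-1 54 6 61 16 62 28 33 22 19 16 54 0z"/><path data-summit="275 591" data-sink="537 591" d="M308 504l-47 1-40 6-35 9-46 18-24 13 0 40 420 0-18-15-33-22-62-28-61-16z"/>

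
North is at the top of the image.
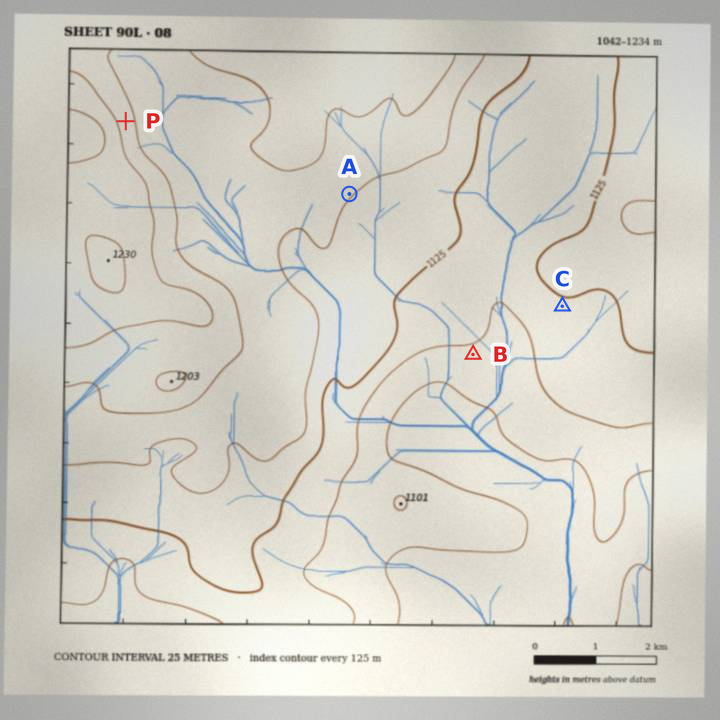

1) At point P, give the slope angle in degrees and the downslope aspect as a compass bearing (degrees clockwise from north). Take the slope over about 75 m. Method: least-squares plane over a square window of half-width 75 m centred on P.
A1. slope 5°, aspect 72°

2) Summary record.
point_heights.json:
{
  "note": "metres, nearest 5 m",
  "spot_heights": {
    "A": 1155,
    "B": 1095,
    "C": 1120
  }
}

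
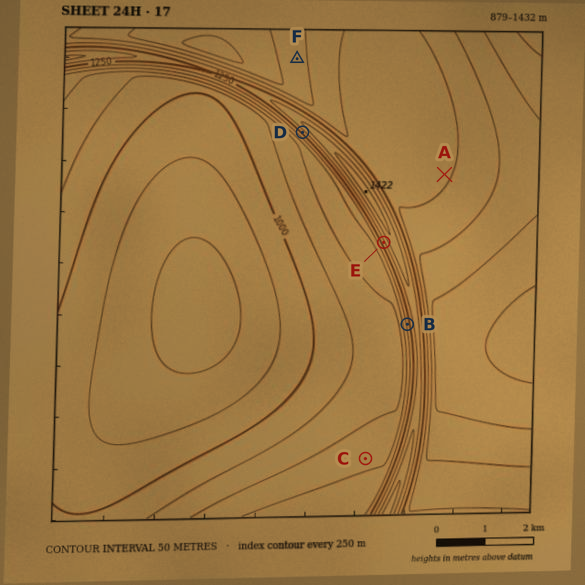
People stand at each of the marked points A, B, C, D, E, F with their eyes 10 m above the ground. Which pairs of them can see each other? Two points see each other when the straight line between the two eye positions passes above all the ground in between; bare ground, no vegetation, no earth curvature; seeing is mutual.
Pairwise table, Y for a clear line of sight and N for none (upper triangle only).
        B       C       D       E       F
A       N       N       N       N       N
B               Y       Y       Y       N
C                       Y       Y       N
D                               Y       N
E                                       N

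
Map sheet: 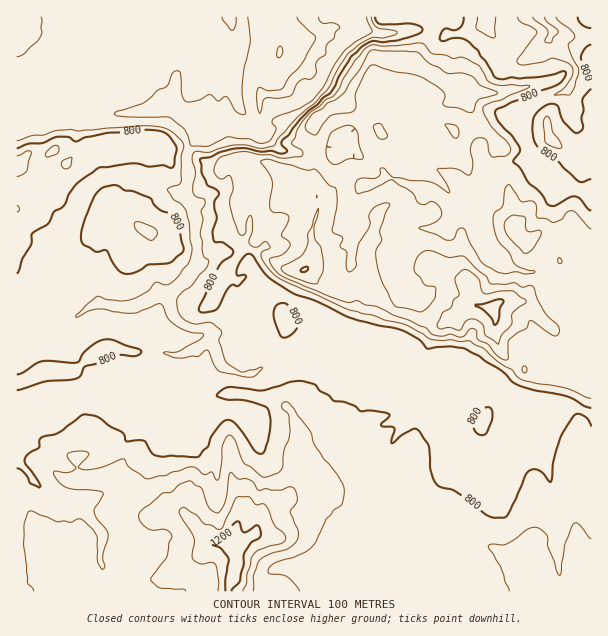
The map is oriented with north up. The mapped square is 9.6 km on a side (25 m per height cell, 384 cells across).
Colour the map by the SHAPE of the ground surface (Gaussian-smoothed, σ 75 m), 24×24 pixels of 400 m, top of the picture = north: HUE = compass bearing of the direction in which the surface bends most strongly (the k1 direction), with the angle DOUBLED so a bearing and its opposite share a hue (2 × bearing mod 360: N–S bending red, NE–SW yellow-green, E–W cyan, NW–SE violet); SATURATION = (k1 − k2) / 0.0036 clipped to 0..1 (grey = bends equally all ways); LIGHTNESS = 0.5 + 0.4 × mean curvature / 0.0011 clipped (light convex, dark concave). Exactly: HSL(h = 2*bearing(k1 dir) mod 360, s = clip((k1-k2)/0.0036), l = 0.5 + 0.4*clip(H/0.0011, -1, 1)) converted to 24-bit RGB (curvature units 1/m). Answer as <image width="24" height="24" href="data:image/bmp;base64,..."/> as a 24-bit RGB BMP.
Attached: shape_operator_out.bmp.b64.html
<image width="24" height="24" href="data:image/bmp;base64,Qk32BgAAAAAAADYAAAAoAAAAGAAAABgAAAABABgAAAAAAMAGAAATCwAAEwsAAAAAAAAAAAAAeVaGhpFxmI10S4GCj2Joo2mdrl9mVmZDwdYx3+RnHm1ppE5pg1Zjg4Vuh3xzg2p4iH9ph4Rnfm9qZldpfJlpqKWESkp8n5t4ckyVhpiLo6GOSUaDjY5tT2tOlGiRyYW2Nrmy9LylTSQvMIEqWpBxcHp7coZyg26Fj3B9mpN9Z3R/aIuciqu4r6+TQDt3lrSKU4S5h52qqZWzbC1ynn91nXJ5PVxPft2dTUXb4Zq7ydTtrJHZYV6QaGt2d5h6XmKFiJabjZGdjJywcaiqV1J0wq6dRDh1mbl0Tb6SbT47Vj8iYKmJfYKbf4OwnafSpceLDxMq2eOswXajmFp2g2iAdI+RgpeGTUx2h6SBeJCUk5t+bFRfW2tosbF4VT95iqplgjJjvEycn6rRb5fDbrSQV5iidoKjzqepJxl6td2dVDd4w3CIjZCoeXuYj3t7TEyEkaeCbG9fgG1ie21zbX59laeBaE6SmpJnX0StgWi9t7V4O49UxZF6RmxcTXVCejg02pZQZ61JOh89wMSOipN7fml/nHyGUHqTnY+Eam1/hHaLfJBvaYpxgnRnaG6LoIRtV4F6aZmEl4N0rouSTIxwp1OElZFiTGppityJnj+MSj9hucKDj3t1bnB4eoZ0XIORoY2BeG+GgFt6naOBdoKHcHl+cIOEpXd2Y3hXYHVghZd3koprgGNscVRjpo9kh2F9boMvYDUrRnCCstOqdXCFg3iUd3yVjXuei5psfGZ3aXyIrZaVdHOCeXtsbXBReFApym7JYm4+TYk1b2ZIYG9DfGaPl7qha4Wfh6PYgJDgaHzCupiUm3mlgmyHgGVjeGlUf3xgd4R3cX11dn1feyY3u6wnRJjYpdHoMquiuaXt13Tgp3O7gXmrL5ZdkZhHoWpxaiZIo541YH8xe4EzbHA9eWlUc2qPgYugp3mdcXdWZE9ESRgjXP2no8rifFtXd3plfZRdU3ZFUnhtwpWIi3yuvoq5hKPNWqcqUTVsu6t1n3mcjqN/a3CAdYd9eHFUUkInMRcR22g6Ho5HZ8fcf9NHOysbiNh4WXKHloSOlIV4P3dNb5NUang4tp55fBRv2W1/Q7SUW6Bff5aUn4uEbDY+YC8djlo7hdbputv5qKPk88H0kOvz0I3RV9DkXVvHgU2Fi4xycmeSo4+OeUVvqJZ3OW0lD2UqqW20zI6ZYoyKZjAsQhgMM+c3tOnwla3basu9Px4lSGQxosJrLOmu677u2HjKWCFIqWZsiJODaGmAl3F8aGqHrYiLllx9psGKBywo2q6FdzNugUH509n42O/zR1V9p7ZyRi1pgni2t9fgr+3Bbi9ZNRcPXVMRxZSEXqKZi5FyZHB4kWSZk4dok5FopLvEu9fPHQduvbFKykywE608c4Mz3d2CSkeJ0oCFPmKIS6t1hYtQtItJSRpLv15nq9rpVbTCbpSyfbaBXYmDP2V0zq3FjsHMkr6wxKWgEgdAsm6ARsSPx2xrTopx3L+fKlhdul2quWVzTJ2Em5pbZp1MLid41+7YSsuVYTycY8uxn4Fko2FnP2pkWKlUiXZalIxPaF0XWAVmPY85xrptr2xVdVRrueOyhlGlLmhVzpWEfkZnjmVTo1V5KoN7sdZ9rktNKExQg04pbI+3pXWalK57SG5PeG9SiFROq+OgAAJw1dLwinnPo9r1vNLzwYZWpkONk1ida3dLqXNtolhokq1YlTZ+VskcVC1QZjQ3ro55r1rh1MbsspTpybLspp7cwMHj1/T0AFldOsYmiOy1UhI4vgIn091CTGBlhkdpeL92VaWudlZ/xdiVNDKH1vD1Swxdx/HaXKLEaHI1L1EWUVghUWMeZIEao7wknCYibxxNgIEehI8SFVJcIZjA/8zfNUYdMrSOy42kflCFb52owmldY+iMKw8SNlTAz+Kdij98dHmUr4mYY3RqenhrgoFseIBcej5Qr3CMbJOnqtKSDVIeGU0jH4Ay/8zmND+VYXNLgHNegklV282tvln9hHD3AV0baIcBuD2hW3xQfZJno3yokYCagIyAgYiLWm2DoomMonSHoq5QvXbDJoVMEikswaBv6pqug1xZTJW0nunspM/JUbdieiZiwHvs89H6SACBj4O7VXpjYHZri3qCoYiKeIeIenCCaX97qXZyh2O1YYOexam1GlZoJHdX7tf01NP45tb1bjRvvb5xiDRnlExPI3AjahxEhOmdrqGAfoSkXmmEiYF1j5iDjnOSi4GVa3CMvXp1VL2eZpCeda1lfiSFOpw9MxQAz70AQoQA13xCeMsrUTJXj6h7iE/WaguQ3NBg"/>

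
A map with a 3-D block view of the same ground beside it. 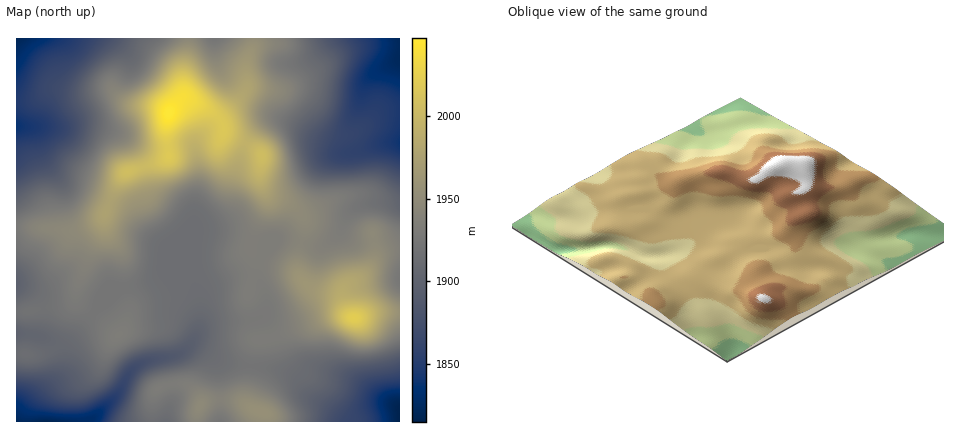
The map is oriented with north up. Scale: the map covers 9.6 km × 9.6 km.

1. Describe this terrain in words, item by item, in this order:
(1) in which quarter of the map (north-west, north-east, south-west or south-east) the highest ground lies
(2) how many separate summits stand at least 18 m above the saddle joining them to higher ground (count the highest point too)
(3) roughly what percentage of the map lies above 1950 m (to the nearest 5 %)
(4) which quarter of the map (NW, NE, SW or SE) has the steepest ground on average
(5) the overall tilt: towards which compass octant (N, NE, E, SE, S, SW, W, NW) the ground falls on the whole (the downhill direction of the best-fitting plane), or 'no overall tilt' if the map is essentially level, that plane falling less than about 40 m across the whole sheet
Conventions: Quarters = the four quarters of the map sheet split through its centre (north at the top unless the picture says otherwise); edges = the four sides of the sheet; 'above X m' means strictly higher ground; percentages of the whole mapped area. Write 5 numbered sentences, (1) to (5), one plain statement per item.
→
(1) The highest point lies in the north-west quarter of the map.
(2) 3 summits rise at least 18 m above their surroundings.
(3) Roughly 20 % of the ground is higher than 1950 m.
(4) The steepest ground, on average, is in the north-west quarter.
(5) No overall tilt - high and low ground are spread across the sheet.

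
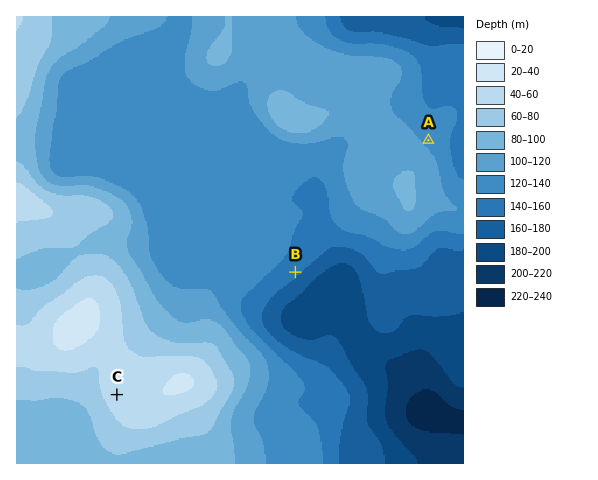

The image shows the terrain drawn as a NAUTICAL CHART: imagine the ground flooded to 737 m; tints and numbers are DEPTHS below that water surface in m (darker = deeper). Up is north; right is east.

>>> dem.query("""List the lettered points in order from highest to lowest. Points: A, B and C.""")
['C', 'A', 'B']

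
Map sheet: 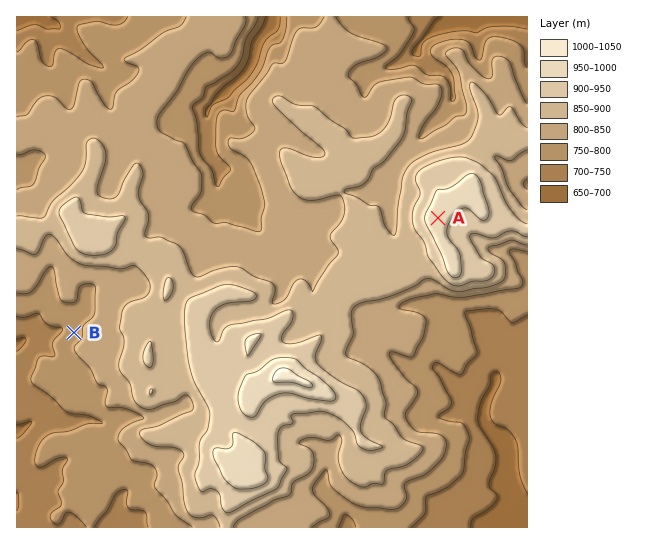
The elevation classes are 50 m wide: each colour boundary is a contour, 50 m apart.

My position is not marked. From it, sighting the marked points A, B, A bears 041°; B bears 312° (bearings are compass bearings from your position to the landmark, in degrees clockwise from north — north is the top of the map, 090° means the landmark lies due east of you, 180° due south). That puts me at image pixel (222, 466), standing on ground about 960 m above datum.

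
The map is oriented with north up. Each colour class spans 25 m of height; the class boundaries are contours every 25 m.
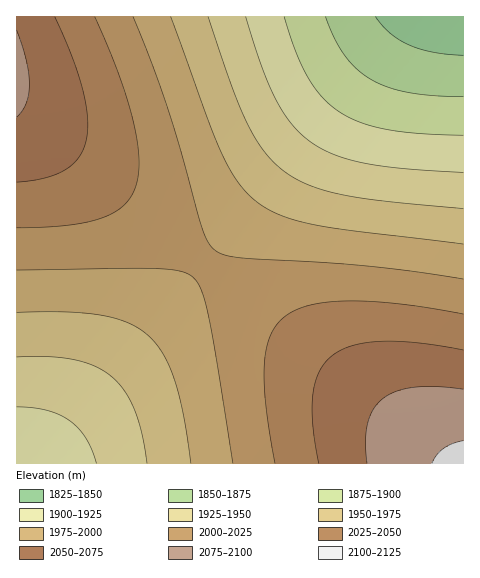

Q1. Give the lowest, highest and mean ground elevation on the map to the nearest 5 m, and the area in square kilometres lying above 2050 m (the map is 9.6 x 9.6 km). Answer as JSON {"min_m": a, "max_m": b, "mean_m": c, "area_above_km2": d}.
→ {"min_m": 1830, "max_m": 2105, "mean_m": 1985, "area_above_km2": 12.5}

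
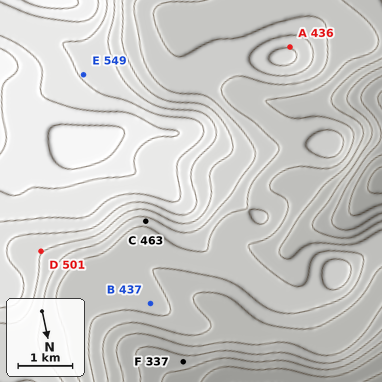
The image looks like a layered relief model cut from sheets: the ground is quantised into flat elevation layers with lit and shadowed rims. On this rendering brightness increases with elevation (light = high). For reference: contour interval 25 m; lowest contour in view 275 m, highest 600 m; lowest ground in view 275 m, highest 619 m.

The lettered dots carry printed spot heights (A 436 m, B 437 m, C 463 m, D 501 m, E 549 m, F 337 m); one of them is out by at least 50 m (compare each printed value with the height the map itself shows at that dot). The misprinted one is A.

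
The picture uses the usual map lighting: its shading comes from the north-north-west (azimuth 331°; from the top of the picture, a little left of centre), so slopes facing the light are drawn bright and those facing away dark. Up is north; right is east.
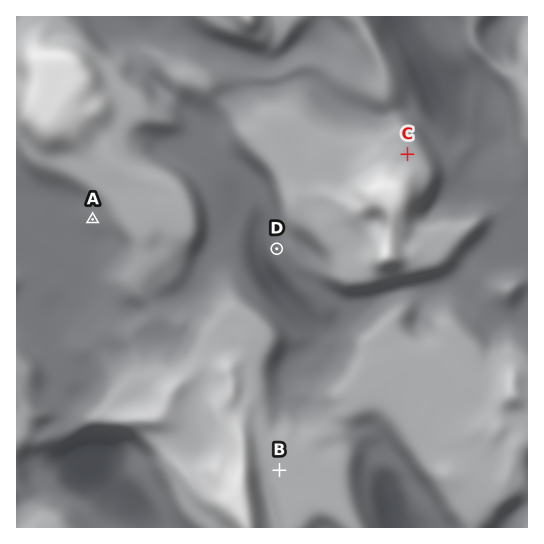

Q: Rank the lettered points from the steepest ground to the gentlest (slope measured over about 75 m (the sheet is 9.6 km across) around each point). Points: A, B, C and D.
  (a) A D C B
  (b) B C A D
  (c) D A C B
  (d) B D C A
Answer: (c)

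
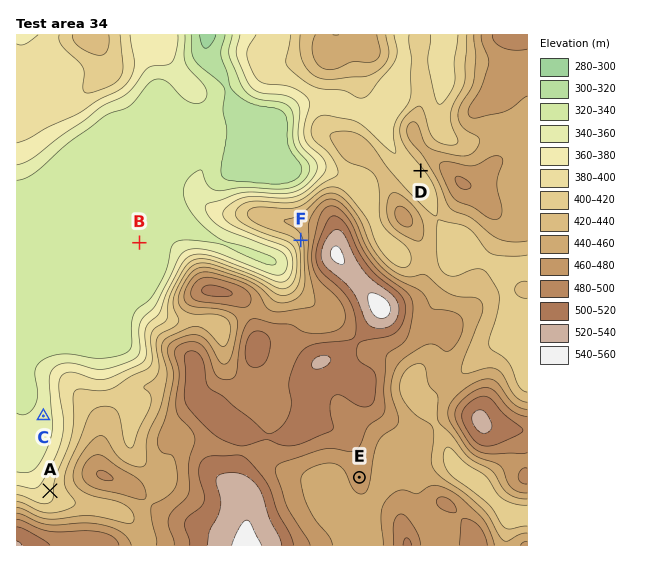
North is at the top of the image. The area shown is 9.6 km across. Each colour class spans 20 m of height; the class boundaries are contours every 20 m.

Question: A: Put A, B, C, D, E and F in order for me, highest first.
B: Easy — E F D A C B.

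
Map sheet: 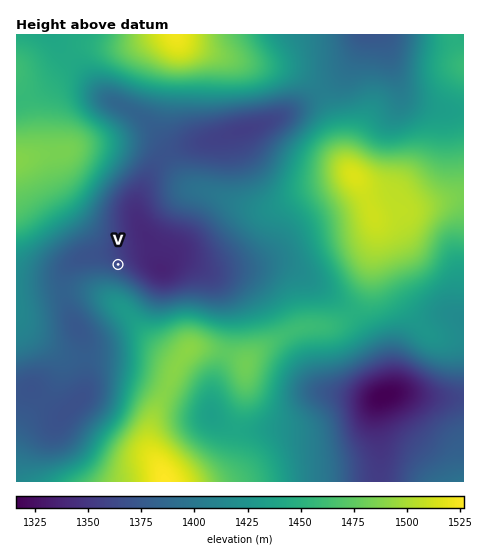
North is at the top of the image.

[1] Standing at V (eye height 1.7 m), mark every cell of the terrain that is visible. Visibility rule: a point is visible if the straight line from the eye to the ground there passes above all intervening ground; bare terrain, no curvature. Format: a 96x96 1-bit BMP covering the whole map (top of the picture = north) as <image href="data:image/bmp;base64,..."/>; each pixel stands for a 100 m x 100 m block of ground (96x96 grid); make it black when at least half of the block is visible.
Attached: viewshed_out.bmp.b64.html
<image width="96" height="96" href="data:image/bmp;base64,Qk2+BAAAAAAAAD4AAAAoAAAAYAAAAGAAAAABAAEAAAAAAIAEAAATCwAAEwsAAAIAAAAAAAAA////AAAAAAAAAAAAAAAAAAAAAAAAAAAAAAAAAAAAAAAAAAAAAAAAAAAAAAAAAAAAAAAAAAAAAAAAAAAAAAAAAAAAAAAAAAAAAAAAAAAAAAAAAAAAAAAAAAAAAAAAAAAAAAAAAAAAAAAAAAAAAAAAAAAAAAAAAAAAAAAAAAAAAAAAAAAAAAAAAAAAAAAAAAAAAAAAAAAAAAAAAAAAAAAAAAAAAAAAAAAAAAAAAAAAAAAAAAAAAAAAAAAAAAAAAAAAAAAAAAAAAAAAAAAAAAAAAAAAAAAAAAAAAAAAAAAAAAAAAAAAAAAAAAAAAAAAAAAAAAAAAAAAAAAAAAAAAAAAAAAAAAAAAAAAAAAAAAAAAAAAAAAAAAAAAAAAAAAAAAAAAAAAAAAAAAAAAAAAAAAAAAAAAAAAAAAAAAAAAAAAAAAAAAAAAAAAAAAAAAAAAAAAAAAAAAAAAAAAAAAAAAAAAAAAAAAAAAABAAAAAAAAAAAAAAAD4AHwAAAAAAAAAAAH8AP8AAAAAAAAAAAH/A//AAAAAAAAAAAH/j//4AAAAAAAAAAP////8AAAAAAAAAAP/////AAAAAAAAAAP/////AAAAAAAAAAf/////gAAAAAAAAAf/////B+AAAAAAAB/////+B/AAAAAAAP/////8D/AAAAAAA//////8D/gAAAAAB//////8H/gAAAAAB//////8P/gAAAAAB//////9//gAAAAAB/////////gAABAAA/////////gAAB4AB/////////gAAB+AD/////////gAAB/4P/////////gAAD////////////gAAD////////////gAAD////////////gAAD////////////gAAB////////////gAAA////////+f//gAAAf///////8f//gAAAP///////8///AAAAH///////////AAAAB///////D///AAAAA//////gD//+AAAAAf////8AB//+AAAAAP////AAB//8AAAAAH///4AAA//8AAAAAD///wAAAf/8AAAAAB///gAAAf/4AAAAAB///AAAAP/4AAAAAA///AAAAP/wAAAAAAf//AAAAH/gAAAAAAP//AAAAH/gAAAAAAH//AAAAD/AAAAAAAAAfAAAAB+AAAAAAAAAHgAAAA8AAAAAAAAAHgAAAAYAAAAAAAAADwAAAAIAAAAAAAAAD4AAAAAAAAAAAAAAD8AAAAAAAAAAAAAAD+AAAAAAAAAAAAAAH/gAAAAAAAAAAAAAH/8AAAAAAAAAAAAAP//AAAAAAAAAAAAAP//4AAAAAAAAAAAAf///AAAAAAAAAAAA////wAAAAAAAAAAA////+AAAAAAAAAAB/////AAAAAAAAAAD/////gAAAAAAAAAH////wAAAAAAAAAAH///+AAAAAAAAAAAP///wAAAAAAAAAAAP//8AAAAAAAAAAAAP//AAAAAAAAAAAAAH/4AAAAAAAAAAAAAA/gAAAAAAAAAAAAAAAAAAAAAAAAAAAAAAAAAAAAAAAAAA="/>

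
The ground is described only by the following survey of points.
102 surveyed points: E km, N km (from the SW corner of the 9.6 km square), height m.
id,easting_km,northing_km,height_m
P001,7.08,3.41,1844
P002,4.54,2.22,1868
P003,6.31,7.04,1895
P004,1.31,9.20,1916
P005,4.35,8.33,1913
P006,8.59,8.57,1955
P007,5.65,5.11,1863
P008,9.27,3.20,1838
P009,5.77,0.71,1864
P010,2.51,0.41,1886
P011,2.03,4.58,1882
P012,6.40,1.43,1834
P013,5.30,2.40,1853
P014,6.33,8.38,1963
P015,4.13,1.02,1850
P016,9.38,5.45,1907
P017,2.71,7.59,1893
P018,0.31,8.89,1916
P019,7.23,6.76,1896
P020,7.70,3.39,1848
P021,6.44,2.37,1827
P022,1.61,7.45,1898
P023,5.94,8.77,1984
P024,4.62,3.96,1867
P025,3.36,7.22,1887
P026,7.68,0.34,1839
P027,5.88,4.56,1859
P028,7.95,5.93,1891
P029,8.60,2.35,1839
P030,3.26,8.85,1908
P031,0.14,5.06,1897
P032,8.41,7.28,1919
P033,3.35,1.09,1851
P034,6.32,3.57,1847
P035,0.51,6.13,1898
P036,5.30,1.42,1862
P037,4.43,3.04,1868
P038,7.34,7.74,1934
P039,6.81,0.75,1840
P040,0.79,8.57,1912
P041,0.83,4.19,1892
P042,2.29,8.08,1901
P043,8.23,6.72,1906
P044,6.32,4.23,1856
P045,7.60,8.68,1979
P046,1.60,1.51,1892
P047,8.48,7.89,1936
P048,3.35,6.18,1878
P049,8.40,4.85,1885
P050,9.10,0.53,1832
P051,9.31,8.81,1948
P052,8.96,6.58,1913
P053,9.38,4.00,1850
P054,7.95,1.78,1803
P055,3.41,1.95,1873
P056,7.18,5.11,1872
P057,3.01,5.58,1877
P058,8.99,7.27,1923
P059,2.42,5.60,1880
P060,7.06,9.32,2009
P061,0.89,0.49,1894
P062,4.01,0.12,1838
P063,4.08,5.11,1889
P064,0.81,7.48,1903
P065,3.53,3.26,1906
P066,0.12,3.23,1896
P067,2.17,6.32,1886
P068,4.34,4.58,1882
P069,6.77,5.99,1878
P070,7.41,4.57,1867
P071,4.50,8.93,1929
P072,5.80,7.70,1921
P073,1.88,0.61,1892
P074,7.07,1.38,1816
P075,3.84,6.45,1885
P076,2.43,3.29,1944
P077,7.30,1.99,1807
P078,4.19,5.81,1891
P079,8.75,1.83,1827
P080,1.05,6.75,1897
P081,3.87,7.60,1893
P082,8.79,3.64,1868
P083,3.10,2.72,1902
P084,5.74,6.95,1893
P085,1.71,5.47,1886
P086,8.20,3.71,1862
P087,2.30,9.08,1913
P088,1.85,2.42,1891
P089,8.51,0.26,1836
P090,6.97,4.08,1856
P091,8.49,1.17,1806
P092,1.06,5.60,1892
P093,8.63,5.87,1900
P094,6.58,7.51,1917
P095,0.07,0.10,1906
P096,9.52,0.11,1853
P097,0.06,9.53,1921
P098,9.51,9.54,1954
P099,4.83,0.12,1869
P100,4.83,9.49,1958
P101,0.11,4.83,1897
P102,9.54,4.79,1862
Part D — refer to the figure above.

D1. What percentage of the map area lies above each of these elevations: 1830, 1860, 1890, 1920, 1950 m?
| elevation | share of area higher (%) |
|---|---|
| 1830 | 94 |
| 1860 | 79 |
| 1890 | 49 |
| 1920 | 14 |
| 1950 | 7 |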